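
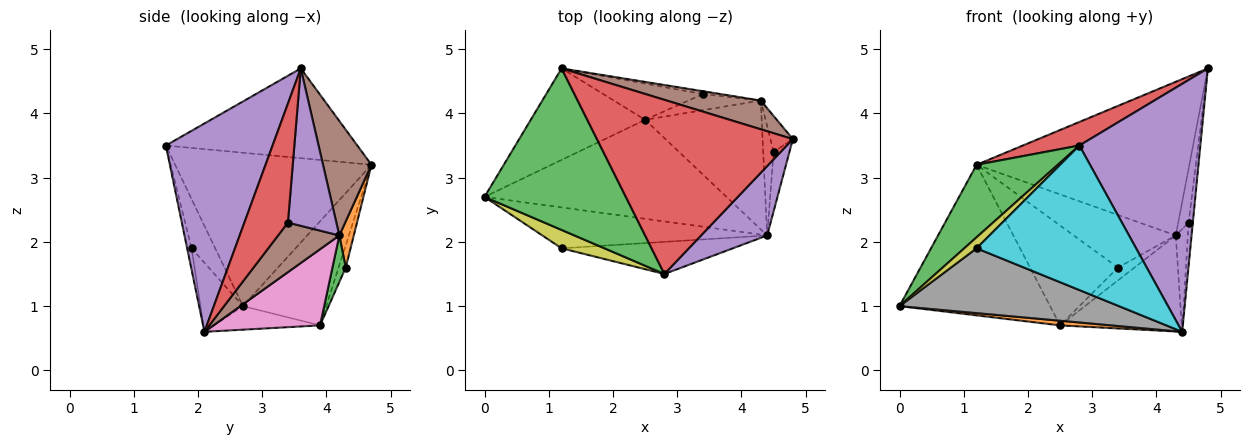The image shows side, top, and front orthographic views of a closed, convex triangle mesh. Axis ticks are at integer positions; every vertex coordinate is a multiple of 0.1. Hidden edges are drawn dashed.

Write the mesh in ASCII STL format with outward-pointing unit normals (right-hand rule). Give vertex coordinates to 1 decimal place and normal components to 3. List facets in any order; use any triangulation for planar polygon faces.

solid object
 facet normal -0.427 0.773 -0.469
  outer loop
   vertex 2.5 3.9 0.7
   vertex 0.0 2.7 1.0
   vertex 1.2 4.7 3.2
  endloop
 endfacet
 facet normal -0.097 -0.047 -0.994
  outer loop
   vertex 2.5 3.9 0.7
   vertex 4.4 2.1 0.6
   vertex 0.0 2.7 1.0
  endloop
 endfacet
 facet normal -0.704 -0.291 0.648
  outer loop
   vertex 2.8 1.5 3.5
   vertex 1.2 4.7 3.2
   vertex 0.0 2.7 1.0
  endloop
 endfacet
 facet normal -0.413 -0.122 0.902
  outer loop
   vertex 2.8 1.5 3.5
   vertex 4.8 3.6 4.7
   vertex 1.2 4.7 3.2
  endloop
 endfacet
 facet normal 0.647 -0.734 0.205
  outer loop
   vertex 2.8 1.5 3.5
   vertex 4.4 2.1 0.6
   vertex 4.8 3.6 4.7
  endloop
 endfacet
 facet normal 0.218 0.959 0.179
  outer loop
   vertex 4.3 4.2 2.1
   vertex 1.2 4.7 3.2
   vertex 4.8 3.6 4.7
  endloop
 endfacet
 facet normal 0.464 0.529 -0.710
  outer loop
   vertex 4.3 4.2 2.1
   vertex 4.4 2.1 0.6
   vertex 2.5 3.9 0.7
  endloop
 endfacet
 facet normal -0.162 -0.835 -0.526
  outer loop
   vertex 1.2 1.9 1.9
   vertex 0.0 2.7 1.0
   vertex 4.4 2.1 0.6
  endloop
 endfacet
 facet normal -0.702 -0.366 0.611
  outer loop
   vertex 1.2 1.9 1.9
   vertex 2.8 1.5 3.5
   vertex 0.0 2.7 1.0
  endloop
 endfacet
 facet normal -0.027 -0.976 -0.217
  outer loop
   vertex 1.2 1.9 1.9
   vertex 4.4 2.1 0.6
   vertex 2.8 1.5 3.5
  endloop
 endfacet
 facet normal -0.077 0.937 -0.340
  outer loop
   vertex 3.4 4.3 1.6
   vertex 2.5 3.9 0.7
   vertex 1.2 4.7 3.2
  endloop
 endfacet
 facet normal 0.140 0.989 -0.054
  outer loop
   vertex 3.4 4.3 1.6
   vertex 1.2 4.7 3.2
   vertex 4.3 4.2 2.1
  endloop
 endfacet
 facet normal 0.450 0.558 -0.698
  outer loop
   vertex 3.4 4.3 1.6
   vertex 4.3 4.2 2.1
   vertex 2.5 3.9 0.7
  endloop
 endfacet
 facet normal 0.987 0.096 -0.131
  outer loop
   vertex 4.5 3.4 2.3
   vertex 4.8 3.6 4.7
   vertex 4.4 2.1 0.6
  endloop
 endfacet
 facet normal 0.968 0.208 -0.138
  outer loop
   vertex 4.5 3.4 2.3
   vertex 4.3 4.2 2.1
   vertex 4.8 3.6 4.7
  endloop
 endfacet
 facet normal 0.961 0.190 -0.202
  outer loop
   vertex 4.5 3.4 2.3
   vertex 4.4 2.1 0.6
   vertex 4.3 4.2 2.1
  endloop
 endfacet
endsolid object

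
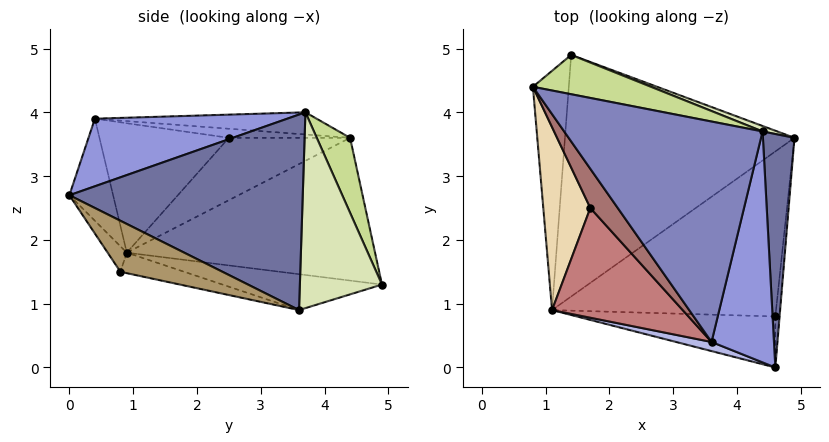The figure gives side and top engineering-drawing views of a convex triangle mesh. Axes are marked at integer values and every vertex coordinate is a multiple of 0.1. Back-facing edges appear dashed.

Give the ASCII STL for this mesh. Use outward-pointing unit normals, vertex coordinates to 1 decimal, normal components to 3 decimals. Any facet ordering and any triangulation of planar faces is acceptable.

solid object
 facet normal 0.987 -0.003 0.159
  outer loop
   vertex 4.4 3.7 4.0
   vertex 4.6 0.0 2.7
   vertex 4.9 3.6 0.9
  endloop
 endfacet
 facet normal -0.111 -0.003 0.994
  outer loop
   vertex 3.6 0.4 3.9
   vertex 4.4 3.7 4.0
   vertex 0.8 4.4 3.6
  endloop
 endfacet
 facet normal 0.721 -0.195 0.665
  outer loop
   vertex 3.6 0.4 3.9
   vertex 4.6 0.0 2.7
   vertex 4.4 3.7 4.0
  endloop
 endfacet
 facet normal -0.271 -0.958 0.094
  outer loop
   vertex 3.6 0.4 3.9
   vertex 1.1 0.9 1.8
   vertex 4.6 0.0 2.7
  endloop
 endfacet
 facet normal -0.969 0.042 -0.244
  outer loop
   vertex 1.4 4.9 1.3
   vertex 1.1 0.9 1.8
   vertex 0.8 4.4 3.6
  endloop
 endfacet
 facet normal -0.154 -0.111 -0.982
  outer loop
   vertex 1.4 4.9 1.3
   vertex 4.9 3.6 0.9
   vertex 1.1 0.9 1.8
  endloop
 endfacet
 facet normal 0.158 0.956 0.249
  outer loop
   vertex 1.4 4.9 1.3
   vertex 0.8 4.4 3.6
   vertex 4.4 3.7 4.0
  endloop
 endfacet
 facet normal 0.351 0.936 0.026
  outer loop
   vertex 1.4 4.9 1.3
   vertex 4.4 3.7 4.0
   vertex 4.9 3.6 0.9
  endloop
 endfacet
 facet normal 0.989 -0.124 -0.082
  outer loop
   vertex 4.6 0.8 1.5
   vertex 4.9 3.6 0.9
   vertex 4.6 0.0 2.7
  endloop
 endfacet
 facet normal -0.089 -0.200 -0.976
  outer loop
   vertex 4.6 0.8 1.5
   vertex 1.1 0.9 1.8
   vertex 4.9 3.6 0.9
  endloop
 endfacet
 facet normal -0.071 -0.830 -0.553
  outer loop
   vertex 4.6 0.8 1.5
   vertex 4.6 0.0 2.7
   vertex 1.1 0.9 1.8
  endloop
 endfacet
 facet normal -0.747 -0.354 0.563
  outer loop
   vertex 1.7 2.5 3.6
   vertex 0.8 4.4 3.6
   vertex 1.1 0.9 1.8
  endloop
 endfacet
 facet normal -0.311 -0.147 0.939
  outer loop
   vertex 1.7 2.5 3.6
   vertex 3.6 0.4 3.9
   vertex 0.8 4.4 3.6
  endloop
 endfacet
 facet normal -0.620 -0.472 0.626
  outer loop
   vertex 1.7 2.5 3.6
   vertex 1.1 0.9 1.8
   vertex 3.6 0.4 3.9
  endloop
 endfacet
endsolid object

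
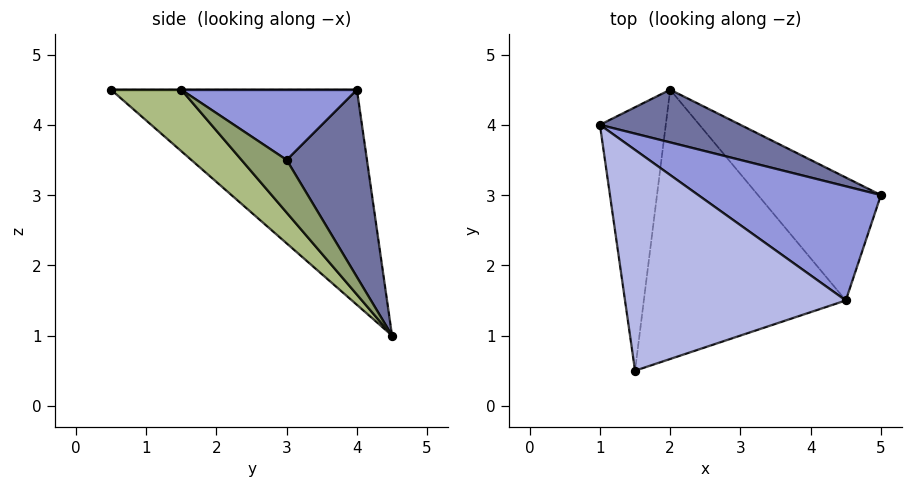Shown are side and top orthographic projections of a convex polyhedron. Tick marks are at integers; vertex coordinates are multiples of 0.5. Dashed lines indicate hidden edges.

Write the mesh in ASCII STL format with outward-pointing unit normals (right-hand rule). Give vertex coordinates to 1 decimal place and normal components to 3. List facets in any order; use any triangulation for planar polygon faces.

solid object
 facet normal 0.287 0.933 0.215
  outer loop
   vertex 2.0 4.5 1.0
   vertex 1.0 4.0 4.5
   vertex 5.0 3.0 3.5
  endloop
 endfacet
 facet normal -0.947 -0.135 -0.290
  outer loop
   vertex 2.0 4.5 1.0
   vertex 1.5 0.5 4.5
   vertex 1.0 4.0 4.5
  endloop
 endfacet
 facet normal 0.321 0.449 0.834
  outer loop
   vertex 4.5 1.5 4.5
   vertex 5.0 3.0 3.5
   vertex 1.0 4.0 4.5
  endloop
 endfacet
 facet normal 0.000 0.000 1.000
  outer loop
   vertex 4.5 1.5 4.5
   vertex 1.0 4.0 4.5
   vertex 1.5 0.5 4.5
  endloop
 endfacet
 facet normal 0.316 -0.597 -0.737
  outer loop
   vertex 4.5 1.5 4.5
   vertex 2.0 4.5 1.0
   vertex 5.0 3.0 3.5
  endloop
 endfacet
 facet normal 0.219 -0.658 -0.721
  outer loop
   vertex 4.5 1.5 4.5
   vertex 1.5 0.5 4.5
   vertex 2.0 4.5 1.0
  endloop
 endfacet
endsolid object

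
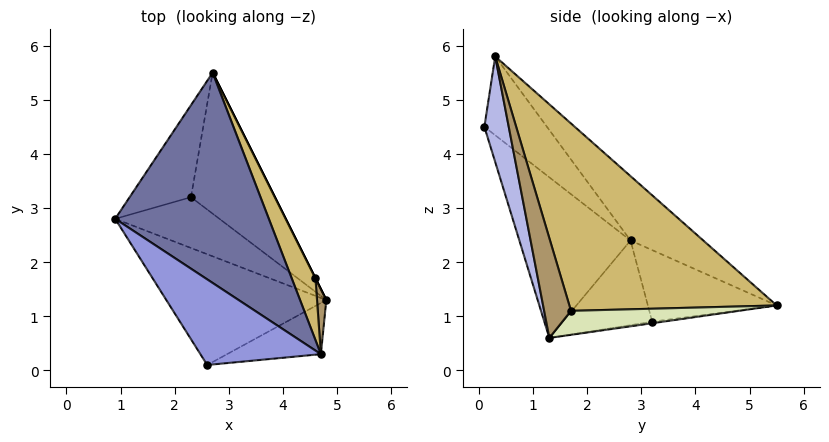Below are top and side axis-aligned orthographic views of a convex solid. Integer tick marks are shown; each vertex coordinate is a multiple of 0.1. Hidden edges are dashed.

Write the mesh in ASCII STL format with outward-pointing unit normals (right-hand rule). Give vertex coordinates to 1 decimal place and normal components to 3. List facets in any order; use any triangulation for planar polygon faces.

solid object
 facet normal -0.321 0.555 0.767
  outer loop
   vertex 4.7 0.3 5.8
   vertex 2.7 5.5 1.2
   vertex 0.9 2.8 2.4
  endloop
 endfacet
 facet normal -0.502 -0.705 -0.500
  outer loop
   vertex 2.6 0.1 4.5
   vertex 0.9 2.8 2.4
   vertex 4.8 1.3 0.6
  endloop
 endfacet
 facet normal -0.523 0.293 0.800
  outer loop
   vertex 2.6 0.1 4.5
   vertex 4.7 0.3 5.8
   vertex 0.9 2.8 2.4
  endloop
 endfacet
 facet normal 0.204 -0.962 -0.181
  outer loop
   vertex 2.6 0.1 4.5
   vertex 4.8 1.3 0.6
   vertex 4.7 0.3 5.8
  endloop
 endfacet
 facet normal -0.515 -0.577 -0.634
  outer loop
   vertex 2.3 3.2 0.9
   vertex 4.8 1.3 0.6
   vertex 0.9 2.8 2.4
  endloop
 endfacet
 facet normal -0.742 0.212 -0.636
  outer loop
   vertex 2.3 3.2 0.9
   vertex 0.9 2.8 2.4
   vertex 2.7 5.5 1.2
  endloop
 endfacet
 facet normal -0.018 0.132 -0.991
  outer loop
   vertex 2.3 3.2 0.9
   vertex 2.7 5.5 1.2
   vertex 4.8 1.3 0.6
  endloop
 endfacet
 facet normal 0.894 0.447 0.000
  outer loop
   vertex 4.6 1.7 1.1
   vertex 4.8 1.3 0.6
   vertex 2.7 5.5 1.2
  endloop
 endfacet
 facet normal 0.930 0.357 0.087
  outer loop
   vertex 4.6 1.7 1.1
   vertex 4.7 0.3 5.8
   vertex 4.8 1.3 0.6
  endloop
 endfacet
 facet normal 0.890 0.442 0.113
  outer loop
   vertex 4.6 1.7 1.1
   vertex 2.7 5.5 1.2
   vertex 4.7 0.3 5.8
  endloop
 endfacet
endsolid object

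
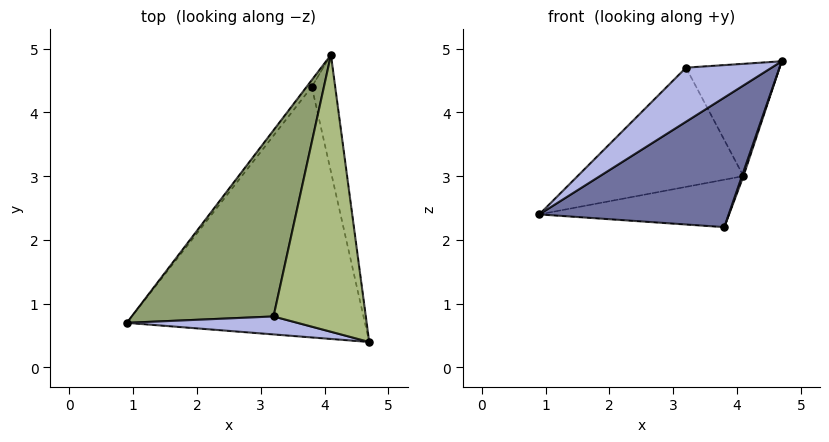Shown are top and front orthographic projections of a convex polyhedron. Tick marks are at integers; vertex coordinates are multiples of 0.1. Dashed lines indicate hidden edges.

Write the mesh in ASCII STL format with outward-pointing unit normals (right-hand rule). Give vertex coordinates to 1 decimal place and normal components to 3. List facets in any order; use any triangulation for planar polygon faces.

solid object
 facet normal 0.465 -0.407 -0.787
  outer loop
   vertex 3.8 4.4 2.2
   vertex 4.7 0.4 4.8
   vertex 0.9 0.7 2.4
  endloop
 endfacet
 facet normal -0.786 0.612 -0.087
  outer loop
   vertex 3.8 4.4 2.2
   vertex 0.9 0.7 2.4
   vertex 4.1 4.9 3.0
  endloop
 endfacet
 facet normal 0.939 -0.013 -0.344
  outer loop
   vertex 3.8 4.4 2.2
   vertex 4.1 4.9 3.0
   vertex 4.7 0.4 4.8
  endloop
 endfacet
 facet normal -0.264 -0.915 0.304
  outer loop
   vertex 3.2 0.8 4.7
   vertex 0.9 0.7 2.4
   vertex 4.7 0.4 4.8
  endloop
 endfacet
 facet normal -0.654 0.408 0.637
  outer loop
   vertex 3.2 0.8 4.7
   vertex 4.1 4.9 3.0
   vertex 0.9 0.7 2.4
  endloop
 endfacet
 facet normal 0.038 0.376 0.926
  outer loop
   vertex 3.2 0.8 4.7
   vertex 4.7 0.4 4.8
   vertex 4.1 4.9 3.0
  endloop
 endfacet
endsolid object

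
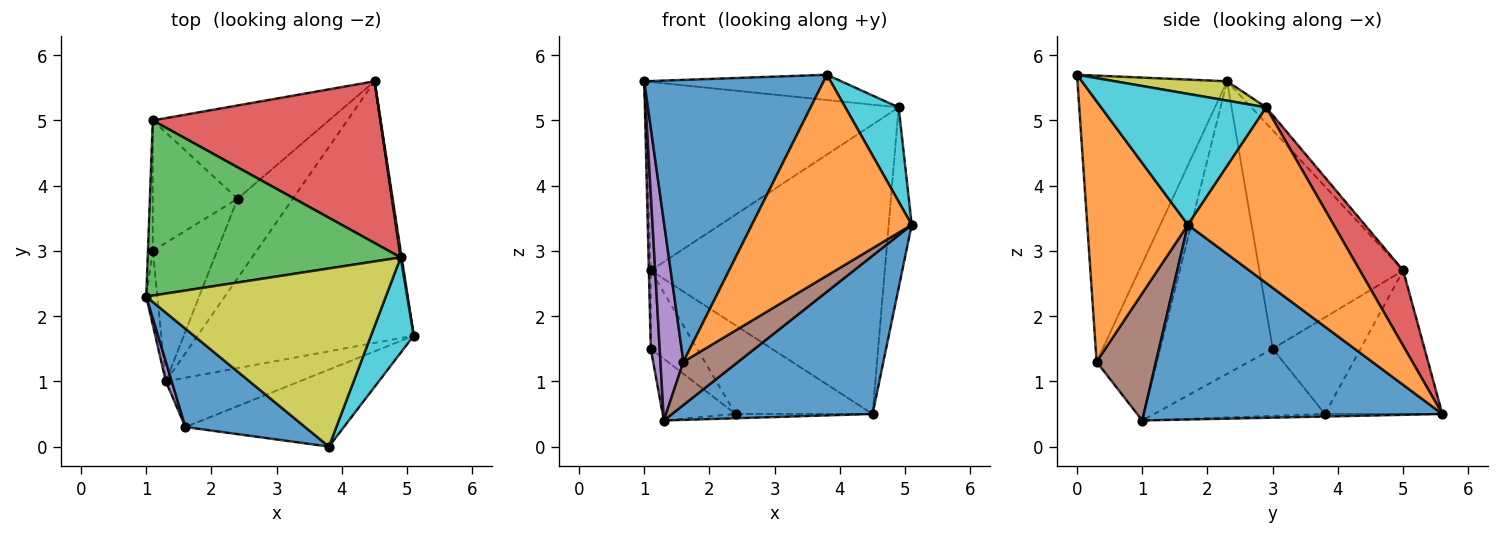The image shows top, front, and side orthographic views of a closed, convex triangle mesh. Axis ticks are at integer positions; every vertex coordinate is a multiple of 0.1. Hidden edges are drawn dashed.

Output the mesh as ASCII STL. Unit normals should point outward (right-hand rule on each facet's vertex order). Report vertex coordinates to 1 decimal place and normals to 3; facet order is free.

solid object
 facet normal 0.611 -0.410 -0.678
  outer loop
   vertex 1.3 1.0 0.4
   vertex 4.5 5.6 0.5
   vertex 5.1 1.7 3.4
  endloop
 endfacet
 facet normal 0.988 0.156 0.006
  outer loop
   vertex 4.9 2.9 5.2
   vertex 5.1 1.7 3.4
   vertex 4.5 5.6 0.5
  endloop
 endfacet
 facet normal -0.043 0.732 0.680
  outer loop
   vertex 4.9 2.9 5.2
   vertex 1.1 5.0 2.7
   vertex 1.0 2.3 5.6
  endloop
 endfacet
 facet normal 0.159 0.862 0.482
  outer loop
   vertex 4.9 2.9 5.2
   vertex 4.5 5.6 0.5
   vertex 1.1 5.0 2.7
  endloop
 endfacet
 facet normal -0.934 -0.355 0.035
  outer loop
   vertex 1.6 0.3 1.3
   vertex 1.0 2.3 5.6
   vertex 1.3 1.0 0.4
  endloop
 endfacet
 facet normal 0.582 -0.537 -0.611
  outer loop
   vertex 1.6 0.3 1.3
   vertex 1.3 1.0 0.4
   vertex 5.1 1.7 3.4
  endloop
 endfacet
 facet normal -0.046 0.054 -0.997
  outer loop
   vertex 2.4 3.8 0.5
   vertex 4.5 5.6 0.5
   vertex 1.3 1.0 0.4
  endloop
 endfacet
 facet normal -0.509 0.593 -0.624
  outer loop
   vertex 2.4 3.8 0.5
   vertex 1.1 5.0 2.7
   vertex 4.5 5.6 0.5
  endloop
 endfacet
 facet normal 0.080 0.140 0.987
  outer loop
   vertex 3.8 0.0 5.7
   vertex 4.9 2.9 5.2
   vertex 1.0 2.3 5.6
  endloop
 endfacet
 facet normal 0.909 -0.294 0.297
  outer loop
   vertex 3.8 0.0 5.7
   vertex 5.1 1.7 3.4
   vertex 4.9 2.9 5.2
  endloop
 endfacet
 facet normal -0.619 -0.742 0.259
  outer loop
   vertex 3.8 0.0 5.7
   vertex 1.0 2.3 5.6
   vertex 1.6 0.3 1.3
  endloop
 endfacet
 facet normal 0.507 -0.805 -0.308
  outer loop
   vertex 3.8 0.0 5.7
   vertex 1.6 0.3 1.3
   vertex 5.1 1.7 3.4
  endloop
 endfacet
 facet normal -0.690 0.295 -0.661
  outer loop
   vertex 1.1 3.0 1.5
   vertex 2.4 3.8 0.5
   vertex 1.3 1.0 0.4
  endloop
 endfacet
 facet normal -0.699 0.368 -0.614
  outer loop
   vertex 1.1 3.0 1.5
   vertex 1.1 5.0 2.7
   vertex 2.4 3.8 0.5
  endloop
 endfacet
 facet normal -0.996 -0.079 -0.038
  outer loop
   vertex 1.1 3.0 1.5
   vertex 1.3 1.0 0.4
   vertex 1.0 2.3 5.6
  endloop
 endfacet
 facet normal -1.000 0.013 -0.022
  outer loop
   vertex 1.1 3.0 1.5
   vertex 1.0 2.3 5.6
   vertex 1.1 5.0 2.7
  endloop
 endfacet
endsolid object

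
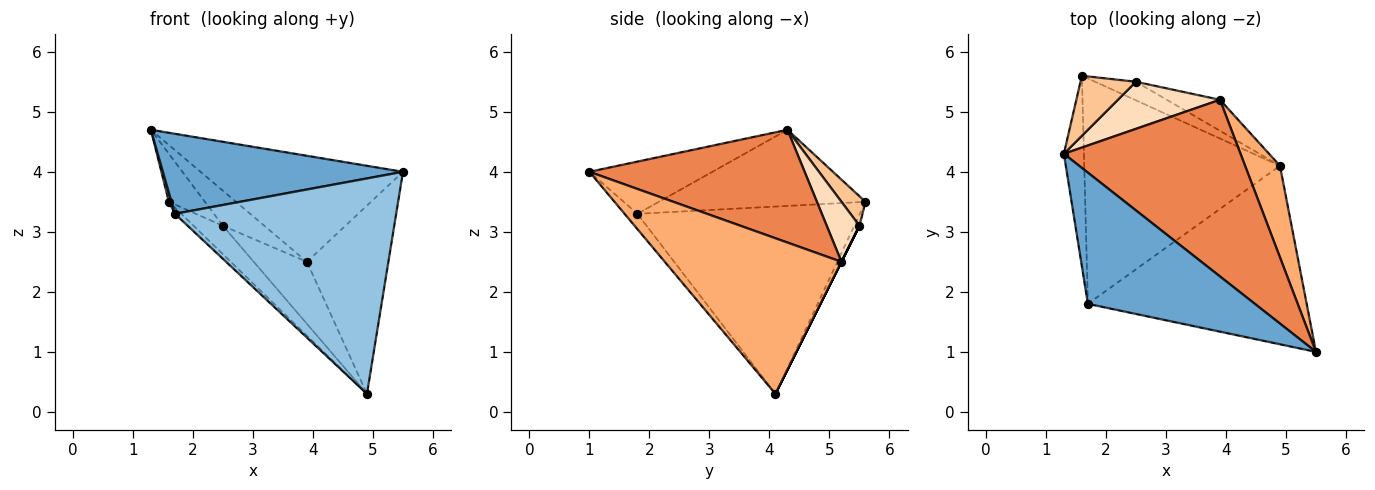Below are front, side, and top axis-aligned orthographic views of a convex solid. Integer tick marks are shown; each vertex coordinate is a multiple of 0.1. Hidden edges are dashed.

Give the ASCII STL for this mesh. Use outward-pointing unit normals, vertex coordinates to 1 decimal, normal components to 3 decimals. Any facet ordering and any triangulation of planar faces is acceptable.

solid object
 facet normal -0.258 -0.503 0.825
  outer loop
   vertex 1.7 1.8 3.3
   vertex 5.5 1.0 4.0
   vertex 1.3 4.3 4.7
  endloop
 endfacet
 facet normal -0.045 -0.769 -0.637
  outer loop
   vertex 1.7 1.8 3.3
   vertex 4.9 4.1 0.3
   vertex 5.5 1.0 4.0
  endloop
 endfacet
 facet normal -0.967 -0.012 -0.255
  outer loop
   vertex 1.7 1.8 3.3
   vertex 1.3 4.3 4.7
   vertex 1.6 5.6 3.5
  endloop
 endfacet
 facet normal -0.691 0.020 -0.722
  outer loop
   vertex 1.7 1.8 3.3
   vertex 1.6 5.6 3.5
   vertex 4.9 4.1 0.3
  endloop
 endfacet
 facet normal 0.480 0.452 0.752
  outer loop
   vertex 3.9 5.2 2.5
   vertex 1.3 4.3 4.7
   vertex 5.5 1.0 4.0
  endloop
 endfacet
 facet normal 0.890 0.410 0.199
  outer loop
   vertex 3.9 5.2 2.5
   vertex 5.5 1.0 4.0
   vertex 4.9 4.1 0.3
  endloop
 endfacet
 facet normal 0.384 0.577 0.721
  outer loop
   vertex 2.5 5.5 3.1
   vertex 1.6 5.6 3.5
   vertex 1.3 4.3 4.7
  endloop
 endfacet
 facet normal 0.427 0.540 0.725
  outer loop
   vertex 2.5 5.5 3.1
   vertex 1.3 4.3 4.7
   vertex 3.9 5.2 2.5
  endloop
 endfacet
 facet normal -0.149 0.828 -0.541
  outer loop
   vertex 2.5 5.5 3.1
   vertex 4.9 4.1 0.3
   vertex 1.6 5.6 3.5
  endloop
 endfacet
 facet normal 0.000 0.894 -0.447
  outer loop
   vertex 2.5 5.5 3.1
   vertex 3.9 5.2 2.5
   vertex 4.9 4.1 0.3
  endloop
 endfacet
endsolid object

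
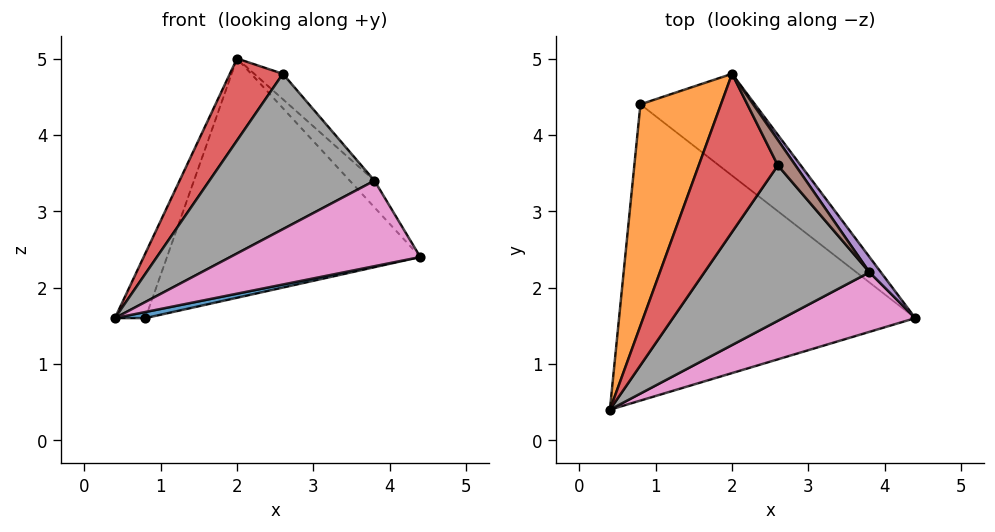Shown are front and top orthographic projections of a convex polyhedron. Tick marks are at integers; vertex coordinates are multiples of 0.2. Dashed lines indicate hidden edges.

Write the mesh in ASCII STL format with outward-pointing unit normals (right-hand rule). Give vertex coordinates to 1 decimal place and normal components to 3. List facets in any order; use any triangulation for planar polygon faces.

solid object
 facet normal 0.202 -0.020 -0.979
  outer loop
   vertex 0.8 4.4 1.6
   vertex 4.4 1.6 2.4
   vertex 0.4 0.4 1.6
  endloop
 endfacet
 facet normal -0.942 0.094 0.321
  outer loop
   vertex 0.8 4.4 1.6
   vertex 0.4 0.4 1.6
   vertex 2.0 4.8 5.0
  endloop
 endfacet
 facet normal 0.626 0.718 -0.305
  outer loop
   vertex 0.8 4.4 1.6
   vertex 2.0 4.8 5.0
   vertex 4.4 1.6 2.4
  endloop
 endfacet
 facet normal -0.529 -0.390 0.754
  outer loop
   vertex 2.6 3.6 4.8
   vertex 2.0 4.8 5.0
   vertex 0.4 0.4 1.6
  endloop
 endfacet
 facet normal 0.861 0.441 0.252
  outer loop
   vertex 3.8 2.2 3.4
   vertex 4.4 1.6 2.4
   vertex 2.0 4.8 5.0
  endloop
 endfacet
 facet normal 0.855 0.367 0.367
  outer loop
   vertex 3.8 2.2 3.4
   vertex 2.0 4.8 5.0
   vertex 2.6 3.6 4.8
  endloop
 endfacet
 facet normal 0.131 -0.814 0.567
  outer loop
   vertex 3.8 2.2 3.4
   vertex 0.4 0.4 1.6
   vertex 4.4 1.6 2.4
  endloop
 endfacet
 facet normal 0.000 -0.707 0.707
  outer loop
   vertex 3.8 2.2 3.4
   vertex 2.6 3.6 4.8
   vertex 0.4 0.4 1.6
  endloop
 endfacet
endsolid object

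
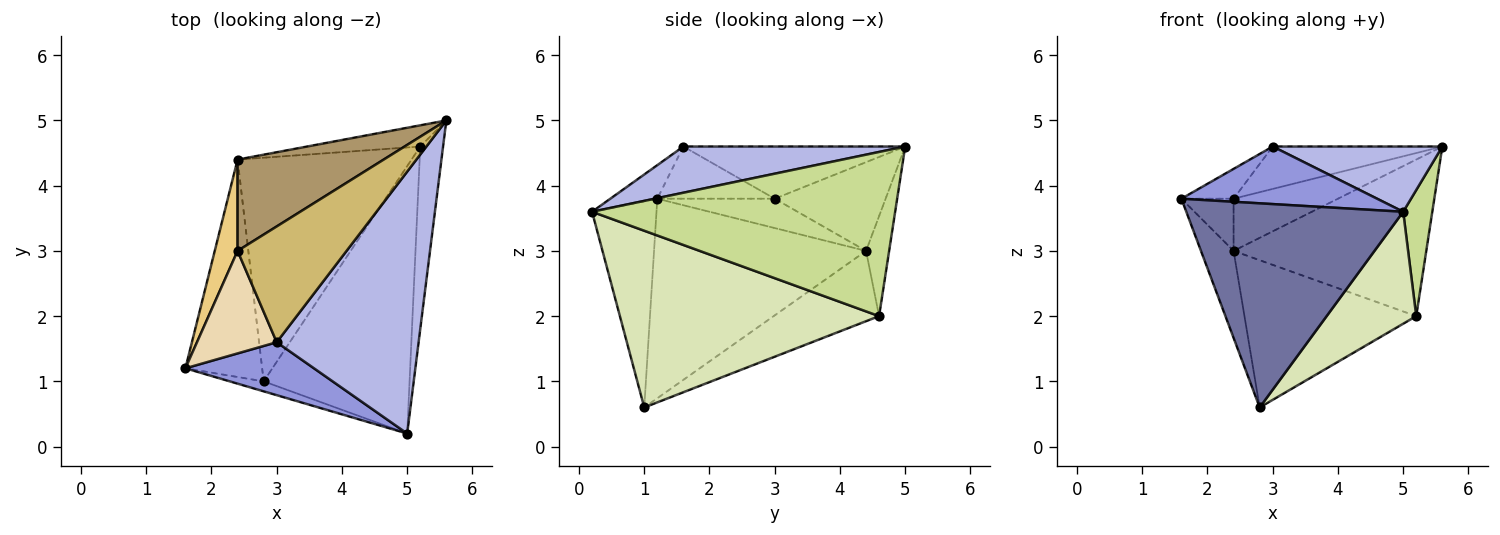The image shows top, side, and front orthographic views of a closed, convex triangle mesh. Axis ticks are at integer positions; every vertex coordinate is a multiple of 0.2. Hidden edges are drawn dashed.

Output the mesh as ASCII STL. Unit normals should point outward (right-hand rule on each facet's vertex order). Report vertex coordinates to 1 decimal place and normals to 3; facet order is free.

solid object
 facet normal -0.284 -0.958 -0.047
  outer loop
   vertex 2.8 1.0 0.6
   vertex 5.0 0.2 3.6
   vertex 1.6 1.2 3.8
  endloop
 endfacet
 facet normal -0.924 0.142 -0.355
  outer loop
   vertex 2.4 4.4 3.0
   vertex 2.8 1.0 0.6
   vertex 1.6 1.2 3.8
  endloop
 endfacet
 facet normal -0.174 -0.725 0.667
  outer loop
   vertex 3.0 1.6 4.6
   vertex 1.6 1.2 3.8
   vertex 5.0 0.2 3.6
  endloop
 endfacet
 facet normal 0.301 -0.230 0.925
  outer loop
   vertex 3.0 1.6 4.6
   vertex 5.0 0.2 3.6
   vertex 5.6 5.0 4.6
  endloop
 endfacet
 facet normal -0.118 0.984 -0.133
  outer loop
   vertex 5.2 4.6 2.0
   vertex 2.4 4.4 3.0
   vertex 5.6 5.0 4.6
  endloop
 endfacet
 facet normal -0.320 0.521 -0.791
  outer loop
   vertex 5.2 4.6 2.0
   vertex 2.8 1.0 0.6
   vertex 2.4 4.4 3.0
  endloop
 endfacet
 facet normal 0.986 -0.095 -0.137
  outer loop
   vertex 5.2 4.6 2.0
   vertex 5.6 5.0 4.6
   vertex 5.0 0.2 3.6
  endloop
 endfacet
 facet normal 0.745 -0.258 -0.615
  outer loop
   vertex 5.2 4.6 2.0
   vertex 5.0 0.2 3.6
   vertex 2.8 1.0 0.6
  endloop
 endfacet
 facet normal -0.466 0.439 0.768
  outer loop
   vertex 2.4 3.0 3.8
   vertex 5.6 5.0 4.6
   vertex 2.4 4.4 3.0
  endloop
 endfacet
 facet normal -0.410 0.314 0.856
  outer loop
   vertex 2.4 3.0 3.8
   vertex 3.0 1.6 4.6
   vertex 5.6 5.0 4.6
  endloop
 endfacet
 facet normal -0.745 0.331 0.579
  outer loop
   vertex 2.4 3.0 3.8
   vertex 2.4 4.4 3.0
   vertex 1.6 1.2 3.8
  endloop
 endfacet
 facet normal -0.532 0.236 0.813
  outer loop
   vertex 2.4 3.0 3.8
   vertex 1.6 1.2 3.8
   vertex 3.0 1.6 4.6
  endloop
 endfacet
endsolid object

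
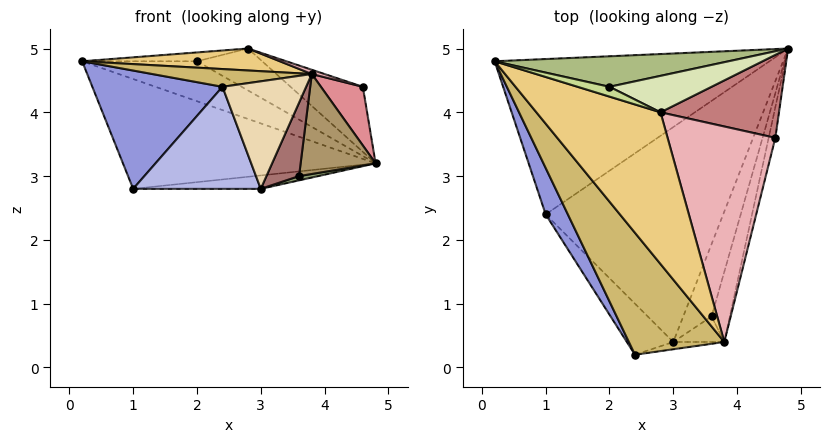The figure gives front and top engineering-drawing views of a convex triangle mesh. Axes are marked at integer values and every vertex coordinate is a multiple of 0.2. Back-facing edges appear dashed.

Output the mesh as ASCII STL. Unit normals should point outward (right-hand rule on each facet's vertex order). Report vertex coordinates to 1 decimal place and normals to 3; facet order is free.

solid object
 facet normal -0.295 0.552 -0.780
  outer loop
   vertex 1.0 2.4 2.8
   vertex 0.2 4.8 4.8
   vertex 4.8 5.0 3.2
  endloop
 endfacet
 facet normal 0.062 0.062 -0.996
  outer loop
   vertex 1.0 2.4 2.8
   vertex 4.8 5.0 3.2
   vertex 3.0 0.4 2.8
  endloop
 endfacet
 facet normal -0.883 -0.437 0.171
  outer loop
   vertex 1.0 2.4 2.8
   vertex 2.4 0.2 4.4
   vertex 0.2 4.8 4.8
  endloop
 endfacet
 facet normal -0.667 -0.667 -0.333
  outer loop
   vertex 1.0 2.4 2.8
   vertex 3.0 0.4 2.8
   vertex 2.4 0.2 4.4
  endloop
 endfacet
 facet normal 0.349 -0.055 -0.936
  outer loop
   vertex 3.6 0.8 3.0
   vertex 3.0 0.4 2.8
   vertex 4.8 5.0 3.2
  endloop
 endfacet
 facet normal 0.174 0.783 0.598
  outer loop
   vertex 2.0 4.4 4.8
   vertex 4.8 5.0 3.2
   vertex 0.2 4.8 4.8
  endloop
 endfacet
 facet normal 0.147 0.662 0.735
  outer loop
   vertex 2.0 4.4 4.8
   vertex 0.2 4.8 4.8
   vertex 2.8 4.0 5.0
  endloop
 endfacet
 facet normal 0.209 0.738 0.642
  outer loop
   vertex 2.0 4.4 4.8
   vertex 2.8 4.0 5.0
   vertex 4.8 5.0 3.2
  endloop
 endfacet
 facet normal 0.947 -0.262 -0.184
  outer loop
   vertex 3.8 0.4 4.6
   vertex 3.6 0.8 3.0
   vertex 4.8 5.0 3.2
  endloop
 endfacet
 facet normal -0.120 -0.143 0.982
  outer loop
   vertex 3.8 0.4 4.6
   vertex 0.2 4.8 4.8
   vertex 2.4 0.2 4.4
  endloop
 endfacet
 facet normal -0.119 -0.142 0.983
  outer loop
   vertex 3.8 0.4 4.6
   vertex 2.8 4.0 5.0
   vertex 0.2 4.8 4.8
  endloop
 endfacet
 facet normal 0.150 -0.986 -0.067
  outer loop
   vertex 3.8 0.4 4.6
   vertex 2.4 0.2 4.4
   vertex 3.0 0.4 2.8
  endloop
 endfacet
 facet normal 0.594 -0.760 -0.264
  outer loop
   vertex 3.8 0.4 4.6
   vertex 3.0 0.4 2.8
   vertex 3.6 0.8 3.0
  endloop
 endfacet
 facet normal 0.371 0.573 0.731
  outer loop
   vertex 4.6 3.6 4.4
   vertex 4.8 5.0 3.2
   vertex 2.8 4.0 5.0
  endloop
 endfacet
 facet normal 0.960 -0.248 -0.129
  outer loop
   vertex 4.6 3.6 4.4
   vertex 3.8 0.4 4.6
   vertex 4.8 5.0 3.2
  endloop
 endfacet
 facet normal 0.312 -0.019 0.950
  outer loop
   vertex 4.6 3.6 4.4
   vertex 2.8 4.0 5.0
   vertex 3.8 0.4 4.6
  endloop
 endfacet
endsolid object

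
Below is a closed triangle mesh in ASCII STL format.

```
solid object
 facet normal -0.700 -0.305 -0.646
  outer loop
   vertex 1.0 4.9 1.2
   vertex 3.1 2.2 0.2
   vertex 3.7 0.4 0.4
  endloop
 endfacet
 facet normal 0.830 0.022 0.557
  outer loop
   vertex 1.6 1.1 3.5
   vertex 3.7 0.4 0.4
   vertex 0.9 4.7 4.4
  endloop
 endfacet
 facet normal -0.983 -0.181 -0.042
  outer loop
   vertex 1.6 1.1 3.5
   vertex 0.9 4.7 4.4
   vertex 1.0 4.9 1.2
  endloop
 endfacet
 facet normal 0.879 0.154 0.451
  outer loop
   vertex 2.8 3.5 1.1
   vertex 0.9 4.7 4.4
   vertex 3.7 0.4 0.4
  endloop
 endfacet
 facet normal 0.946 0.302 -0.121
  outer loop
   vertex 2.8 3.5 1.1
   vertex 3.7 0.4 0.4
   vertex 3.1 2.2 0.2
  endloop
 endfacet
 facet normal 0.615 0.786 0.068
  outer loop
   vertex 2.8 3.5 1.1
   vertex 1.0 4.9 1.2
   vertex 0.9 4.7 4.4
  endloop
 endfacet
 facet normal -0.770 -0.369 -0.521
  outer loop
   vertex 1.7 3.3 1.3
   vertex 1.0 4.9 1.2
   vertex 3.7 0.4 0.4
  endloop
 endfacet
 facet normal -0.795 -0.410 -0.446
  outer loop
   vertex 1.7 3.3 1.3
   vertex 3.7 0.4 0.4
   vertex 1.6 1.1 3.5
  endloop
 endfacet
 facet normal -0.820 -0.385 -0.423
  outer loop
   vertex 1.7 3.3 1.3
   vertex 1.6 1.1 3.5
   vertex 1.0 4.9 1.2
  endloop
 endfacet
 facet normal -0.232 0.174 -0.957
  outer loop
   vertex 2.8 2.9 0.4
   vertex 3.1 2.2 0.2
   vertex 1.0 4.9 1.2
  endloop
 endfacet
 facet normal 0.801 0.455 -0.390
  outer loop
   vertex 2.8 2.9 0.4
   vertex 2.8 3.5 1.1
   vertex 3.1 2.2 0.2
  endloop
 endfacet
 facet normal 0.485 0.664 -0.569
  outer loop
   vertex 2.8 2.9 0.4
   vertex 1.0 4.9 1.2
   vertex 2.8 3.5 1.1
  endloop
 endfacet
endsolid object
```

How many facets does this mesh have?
12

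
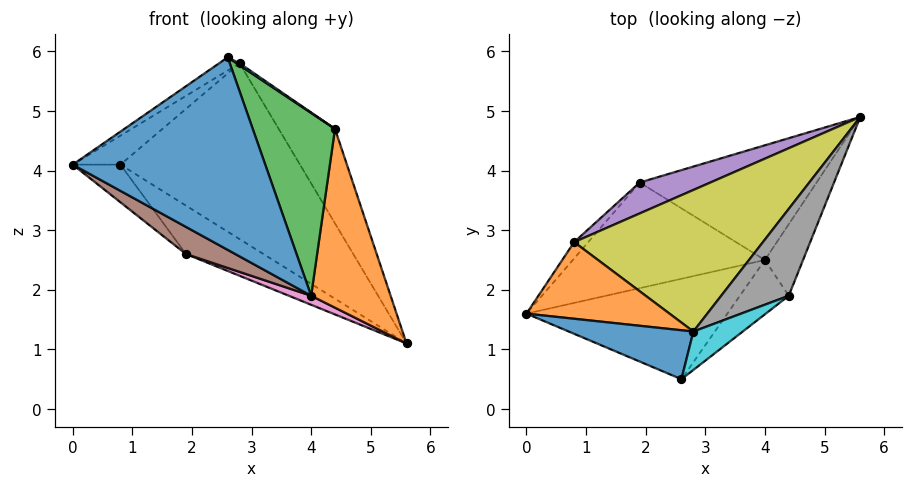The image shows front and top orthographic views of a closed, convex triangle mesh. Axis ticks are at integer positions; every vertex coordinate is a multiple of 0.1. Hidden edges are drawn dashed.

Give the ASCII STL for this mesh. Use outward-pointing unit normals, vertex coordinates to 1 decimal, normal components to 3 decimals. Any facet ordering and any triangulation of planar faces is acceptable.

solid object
 facet normal -0.055 -0.885 -0.462
  outer loop
   vertex 4.0 2.5 1.9
   vertex 2.6 0.5 5.9
   vertex 0.0 1.6 4.1
  endloop
 endfacet
 facet normal 0.770 -0.592 -0.237
  outer loop
   vertex 4.0 2.5 1.9
   vertex 5.6 4.9 1.1
   vertex 4.4 1.9 4.7
  endloop
 endfacet
 facet normal 0.486 -0.838 -0.249
  outer loop
   vertex 4.0 2.5 1.9
   vertex 4.4 1.9 4.7
   vertex 2.6 0.5 5.9
  endloop
 endfacet
 facet normal -0.809 0.539 -0.234
  outer loop
   vertex 1.9 3.8 2.6
   vertex 0.0 1.6 4.1
   vertex 0.8 2.8 4.1
  endloop
 endfacet
 facet normal -0.032 0.842 0.538
  outer loop
   vertex 1.9 3.8 2.6
   vertex 0.8 2.8 4.1
   vertex 5.6 4.9 1.1
  endloop
 endfacet
 facet normal -0.430 -0.224 -0.874
  outer loop
   vertex 1.9 3.8 2.6
   vertex 4.0 2.5 1.9
   vertex 0.0 1.6 4.1
  endloop
 endfacet
 facet normal -0.356 -0.073 -0.932
  outer loop
   vertex 1.9 3.8 2.6
   vertex 5.6 4.9 1.1
   vertex 4.0 2.5 1.9
  endloop
 endfacet
 facet normal 0.186 0.724 0.665
  outer loop
   vertex 2.8 1.3 5.8
   vertex 4.4 1.9 4.7
   vertex 5.6 4.9 1.1
  endloop
 endfacet
 facet normal 0.051 0.778 0.626
  outer loop
   vertex 2.8 1.3 5.8
   vertex 5.6 4.9 1.1
   vertex 0.8 2.8 4.1
  endloop
 endfacet
 facet normal 0.577 -0.042 0.816
  outer loop
   vertex 2.8 1.3 5.8
   vertex 2.6 0.5 5.9
   vertex 4.4 1.9 4.7
  endloop
 endfacet
 facet normal -0.487 0.227 0.843
  outer loop
   vertex 2.8 1.3 5.8
   vertex 0.0 1.6 4.1
   vertex 2.6 0.5 5.9
  endloop
 endfacet
 facet normal -0.468 0.312 0.827
  outer loop
   vertex 2.8 1.3 5.8
   vertex 0.8 2.8 4.1
   vertex 0.0 1.6 4.1
  endloop
 endfacet
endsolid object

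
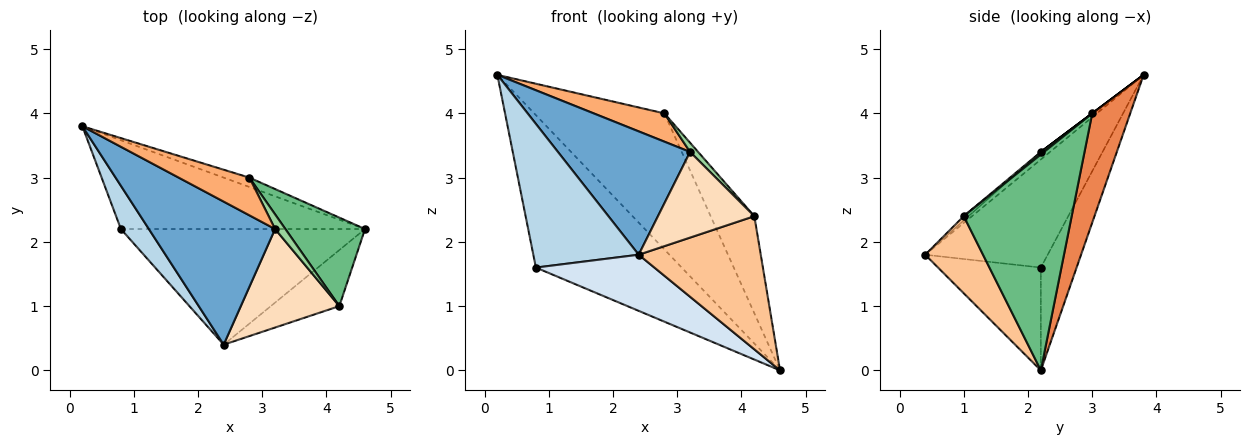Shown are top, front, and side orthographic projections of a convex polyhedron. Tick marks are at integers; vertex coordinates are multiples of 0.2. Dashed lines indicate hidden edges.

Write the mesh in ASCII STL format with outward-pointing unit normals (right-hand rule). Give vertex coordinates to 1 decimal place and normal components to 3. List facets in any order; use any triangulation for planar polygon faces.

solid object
 facet normal -0.045 -0.652 0.757
  outer loop
   vertex 3.2 2.2 3.4
   vertex 0.2 3.8 4.6
   vertex 2.4 0.4 1.8
  endloop
 endfacet
 facet normal -0.207 0.845 -0.492
  outer loop
   vertex 0.8 2.2 1.6
   vertex 0.2 3.8 4.6
   vertex 4.6 2.2 0.0
  endloop
 endfacet
 facet normal -0.744 -0.640 0.192
  outer loop
   vertex 0.8 2.2 1.6
   vertex 2.4 0.4 1.8
   vertex 0.2 3.8 4.6
  endloop
 endfacet
 facet normal -0.354 -0.408 -0.841
  outer loop
   vertex 0.8 2.2 1.6
   vertex 4.6 2.2 0.0
   vertex 2.4 0.4 1.8
  endloop
 endfacet
 facet normal 0.280 0.958 -0.066
  outer loop
   vertex 2.8 3.0 4.0
   vertex 4.6 2.2 0.0
   vertex 0.2 3.8 4.6
  endloop
 endfacet
 facet normal 0.000 -0.600 0.800
  outer loop
   vertex 2.8 3.0 4.0
   vertex 0.2 3.8 4.6
   vertex 3.2 2.2 3.4
  endloop
 endfacet
 facet normal 0.400 -0.845 -0.356
  outer loop
   vertex 4.2 1.0 2.4
   vertex 2.4 0.4 1.8
   vertex 4.6 2.2 0.0
  endloop
 endfacet
 facet normal -0.033 -0.656 0.754
  outer loop
   vertex 4.2 1.0 2.4
   vertex 3.2 2.2 3.4
   vertex 2.4 0.4 1.8
  endloop
 endfacet
 facet normal 0.877 0.355 0.324
  outer loop
   vertex 4.2 1.0 2.4
   vertex 4.6 2.2 0.0
   vertex 2.8 3.0 4.0
  endloop
 endfacet
 facet normal 0.207 -0.518 0.830
  outer loop
   vertex 4.2 1.0 2.4
   vertex 2.8 3.0 4.0
   vertex 3.2 2.2 3.4
  endloop
 endfacet
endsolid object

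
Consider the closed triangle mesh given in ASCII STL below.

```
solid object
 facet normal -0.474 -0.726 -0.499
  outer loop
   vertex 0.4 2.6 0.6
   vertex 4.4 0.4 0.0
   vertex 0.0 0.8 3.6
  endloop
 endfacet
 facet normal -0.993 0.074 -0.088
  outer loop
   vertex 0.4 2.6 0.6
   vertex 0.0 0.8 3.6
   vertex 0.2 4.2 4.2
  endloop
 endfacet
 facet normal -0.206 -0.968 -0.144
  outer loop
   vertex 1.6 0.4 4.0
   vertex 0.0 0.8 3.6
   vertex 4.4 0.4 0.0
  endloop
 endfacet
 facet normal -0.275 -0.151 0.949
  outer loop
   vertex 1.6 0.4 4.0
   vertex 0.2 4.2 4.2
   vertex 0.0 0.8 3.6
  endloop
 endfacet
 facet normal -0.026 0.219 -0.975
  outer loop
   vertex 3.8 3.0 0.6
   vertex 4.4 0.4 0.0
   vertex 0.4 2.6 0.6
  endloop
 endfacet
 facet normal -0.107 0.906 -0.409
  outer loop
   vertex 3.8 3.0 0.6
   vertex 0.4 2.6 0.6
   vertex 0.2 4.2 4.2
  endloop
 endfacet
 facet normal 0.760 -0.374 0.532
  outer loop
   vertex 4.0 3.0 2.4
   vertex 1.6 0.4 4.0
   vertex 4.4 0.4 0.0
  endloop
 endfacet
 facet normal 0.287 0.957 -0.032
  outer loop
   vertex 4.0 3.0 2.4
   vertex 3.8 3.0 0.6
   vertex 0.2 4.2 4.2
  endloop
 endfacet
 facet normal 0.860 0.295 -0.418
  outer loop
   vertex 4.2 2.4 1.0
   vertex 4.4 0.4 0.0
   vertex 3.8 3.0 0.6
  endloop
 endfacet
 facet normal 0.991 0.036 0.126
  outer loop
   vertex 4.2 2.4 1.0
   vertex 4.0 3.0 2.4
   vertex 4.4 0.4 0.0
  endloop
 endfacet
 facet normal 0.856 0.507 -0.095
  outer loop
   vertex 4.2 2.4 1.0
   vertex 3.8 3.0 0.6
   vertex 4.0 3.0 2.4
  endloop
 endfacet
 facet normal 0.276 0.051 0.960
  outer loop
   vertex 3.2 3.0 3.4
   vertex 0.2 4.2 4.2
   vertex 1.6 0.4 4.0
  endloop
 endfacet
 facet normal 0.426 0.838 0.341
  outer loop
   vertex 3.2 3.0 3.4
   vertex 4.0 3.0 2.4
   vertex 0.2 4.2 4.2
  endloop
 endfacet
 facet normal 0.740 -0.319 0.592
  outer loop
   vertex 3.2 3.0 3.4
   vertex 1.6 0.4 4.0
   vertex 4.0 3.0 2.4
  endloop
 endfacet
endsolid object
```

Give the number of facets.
14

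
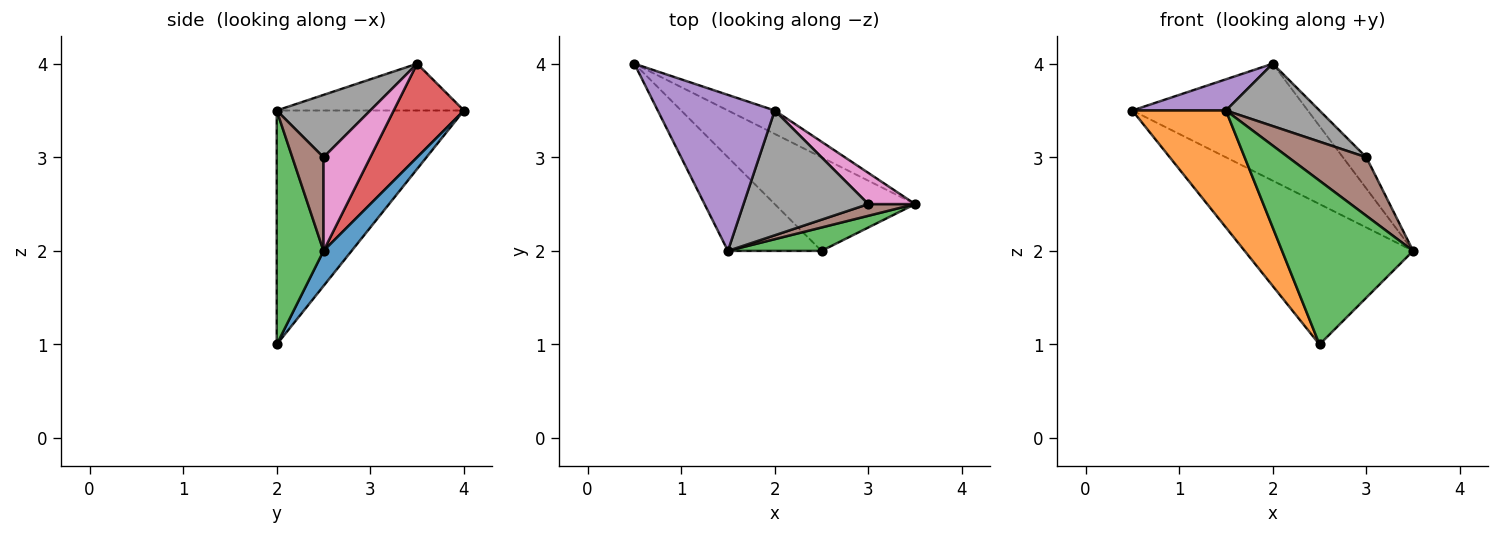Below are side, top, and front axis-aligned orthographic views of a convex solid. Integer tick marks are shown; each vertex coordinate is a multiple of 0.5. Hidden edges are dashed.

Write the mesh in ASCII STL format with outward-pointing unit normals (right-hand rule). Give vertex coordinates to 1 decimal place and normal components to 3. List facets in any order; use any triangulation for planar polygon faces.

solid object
 facet normal 0.137 0.824 -0.549
  outer loop
   vertex 2.5 2.0 1.0
   vertex 0.5 4.0 3.5
   vertex 3.5 2.5 2.0
  endloop
 endfacet
 facet normal -0.842 -0.421 -0.337
  outer loop
   vertex 2.5 2.0 1.0
   vertex 1.5 2.0 3.5
   vertex 0.5 4.0 3.5
  endloop
 endfacet
 facet normal 0.333 -0.933 0.133
  outer loop
   vertex 2.5 2.0 1.0
   vertex 3.5 2.5 2.0
   vertex 1.5 2.0 3.5
  endloop
 endfacet
 facet normal 0.365 0.913 -0.183
  outer loop
   vertex 2.0 3.5 4.0
   vertex 3.5 2.5 2.0
   vertex 0.5 4.0 3.5
  endloop
 endfacet
 facet normal -0.365 -0.183 0.913
  outer loop
   vertex 2.0 3.5 4.0
   vertex 0.5 4.0 3.5
   vertex 1.5 2.0 3.5
  endloop
 endfacet
 facet normal 0.365 -0.913 0.183
  outer loop
   vertex 3.0 2.5 3.0
   vertex 1.5 2.0 3.5
   vertex 3.5 2.5 2.0
  endloop
 endfacet
 facet normal 0.816 0.408 0.408
  outer loop
   vertex 3.0 2.5 3.0
   vertex 3.5 2.5 2.0
   vertex 2.0 3.5 4.0
  endloop
 endfacet
 facet normal 0.408 -0.408 0.816
  outer loop
   vertex 3.0 2.5 3.0
   vertex 2.0 3.5 4.0
   vertex 1.5 2.0 3.5
  endloop
 endfacet
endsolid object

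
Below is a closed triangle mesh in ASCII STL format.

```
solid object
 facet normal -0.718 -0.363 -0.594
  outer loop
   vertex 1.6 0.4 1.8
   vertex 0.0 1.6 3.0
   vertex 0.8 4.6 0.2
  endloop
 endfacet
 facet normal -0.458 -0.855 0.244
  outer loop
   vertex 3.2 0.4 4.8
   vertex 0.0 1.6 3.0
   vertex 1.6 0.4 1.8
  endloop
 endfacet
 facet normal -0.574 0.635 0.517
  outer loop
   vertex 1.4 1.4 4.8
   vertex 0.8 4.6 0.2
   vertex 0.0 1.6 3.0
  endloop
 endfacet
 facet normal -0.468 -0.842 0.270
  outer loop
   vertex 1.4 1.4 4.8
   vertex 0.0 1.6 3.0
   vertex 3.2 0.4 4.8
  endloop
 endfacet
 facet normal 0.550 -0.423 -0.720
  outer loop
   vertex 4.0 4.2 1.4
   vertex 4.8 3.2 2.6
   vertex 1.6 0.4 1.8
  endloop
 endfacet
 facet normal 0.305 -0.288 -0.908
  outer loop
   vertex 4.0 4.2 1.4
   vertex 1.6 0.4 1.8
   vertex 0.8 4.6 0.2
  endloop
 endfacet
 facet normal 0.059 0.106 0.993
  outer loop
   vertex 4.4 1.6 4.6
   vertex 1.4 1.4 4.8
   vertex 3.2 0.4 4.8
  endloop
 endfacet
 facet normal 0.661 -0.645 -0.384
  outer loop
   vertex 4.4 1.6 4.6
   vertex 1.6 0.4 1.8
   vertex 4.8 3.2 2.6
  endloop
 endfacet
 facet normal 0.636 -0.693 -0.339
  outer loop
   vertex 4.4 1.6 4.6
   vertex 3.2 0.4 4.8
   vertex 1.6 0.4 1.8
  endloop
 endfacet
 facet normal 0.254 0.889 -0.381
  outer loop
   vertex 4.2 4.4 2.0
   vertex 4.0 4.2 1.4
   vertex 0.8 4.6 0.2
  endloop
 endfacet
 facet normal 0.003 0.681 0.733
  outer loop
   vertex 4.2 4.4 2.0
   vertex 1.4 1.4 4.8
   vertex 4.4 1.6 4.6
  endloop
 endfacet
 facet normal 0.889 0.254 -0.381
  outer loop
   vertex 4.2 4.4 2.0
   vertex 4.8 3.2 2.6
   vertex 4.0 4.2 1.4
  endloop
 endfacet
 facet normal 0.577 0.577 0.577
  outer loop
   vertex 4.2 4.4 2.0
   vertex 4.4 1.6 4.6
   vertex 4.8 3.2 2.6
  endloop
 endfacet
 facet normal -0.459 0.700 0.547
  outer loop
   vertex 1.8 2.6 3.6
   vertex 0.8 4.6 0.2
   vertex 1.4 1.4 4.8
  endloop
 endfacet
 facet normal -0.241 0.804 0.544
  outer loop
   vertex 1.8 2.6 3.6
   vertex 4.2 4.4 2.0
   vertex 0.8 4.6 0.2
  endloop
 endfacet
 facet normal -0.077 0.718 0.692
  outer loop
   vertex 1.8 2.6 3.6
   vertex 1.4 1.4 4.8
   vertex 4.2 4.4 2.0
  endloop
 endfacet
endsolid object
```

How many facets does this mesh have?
16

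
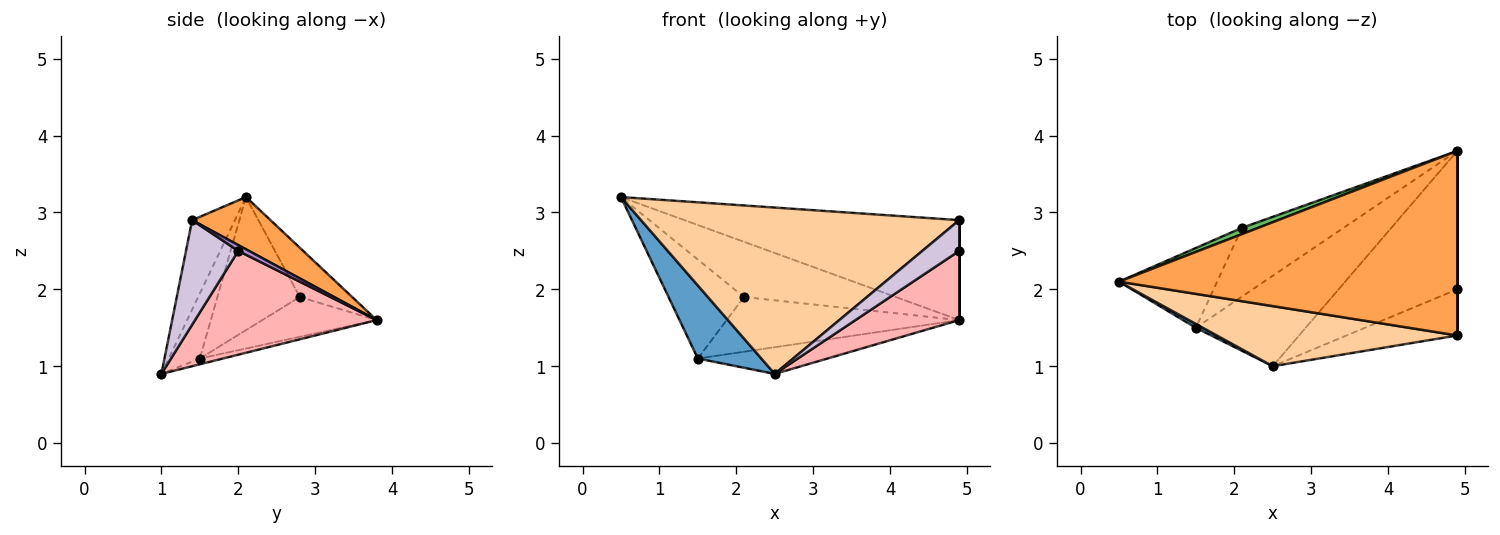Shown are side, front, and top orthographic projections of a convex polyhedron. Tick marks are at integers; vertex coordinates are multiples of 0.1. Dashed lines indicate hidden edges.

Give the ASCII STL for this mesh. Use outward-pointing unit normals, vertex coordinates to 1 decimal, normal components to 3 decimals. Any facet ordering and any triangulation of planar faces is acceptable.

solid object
 facet normal -0.439 -0.897 0.047
  outer loop
   vertex 1.5 1.5 1.1
   vertex 2.5 1.0 0.9
   vertex 0.5 2.1 3.2
  endloop
 endfacet
 facet normal -0.050 0.283 -0.958
  outer loop
   vertex 1.5 1.5 1.1
   vertex 4.9 3.8 1.6
   vertex 2.5 1.0 0.9
  endloop
 endfacet
 facet normal 0.134 0.472 0.871
  outer loop
   vertex 4.9 1.4 2.9
   vertex 4.9 3.8 1.6
   vertex 0.5 2.1 3.2
  endloop
 endfacet
 facet normal -0.125 -0.933 0.337
  outer loop
   vertex 4.9 1.4 2.9
   vertex 0.5 2.1 3.2
   vertex 2.5 1.0 0.9
  endloop
 endfacet
 facet normal -0.324 0.940 0.107
  outer loop
   vertex 2.1 2.8 1.9
   vertex 0.5 2.1 3.2
   vertex 4.9 3.8 1.6
  endloop
 endfacet
 facet normal -0.648 0.593 -0.478
  outer loop
   vertex 2.1 2.8 1.9
   vertex 1.5 1.5 1.1
   vertex 0.5 2.1 3.2
  endloop
 endfacet
 facet normal -0.293 0.596 -0.748
  outer loop
   vertex 2.1 2.8 1.9
   vertex 4.9 3.8 1.6
   vertex 1.5 1.5 1.1
  endloop
 endfacet
 facet normal 0.616 -0.352 -0.704
  outer loop
   vertex 4.9 2.0 2.5
   vertex 2.5 1.0 0.9
   vertex 4.9 3.8 1.6
  endloop
 endfacet
 facet normal 1.000 0.000 0.000
  outer loop
   vertex 4.9 2.0 2.5
   vertex 4.9 3.8 1.6
   vertex 4.9 1.4 2.9
  endloop
 endfacet
 facet normal 0.618 -0.436 -0.654
  outer loop
   vertex 4.9 2.0 2.5
   vertex 4.9 1.4 2.9
   vertex 2.5 1.0 0.9
  endloop
 endfacet
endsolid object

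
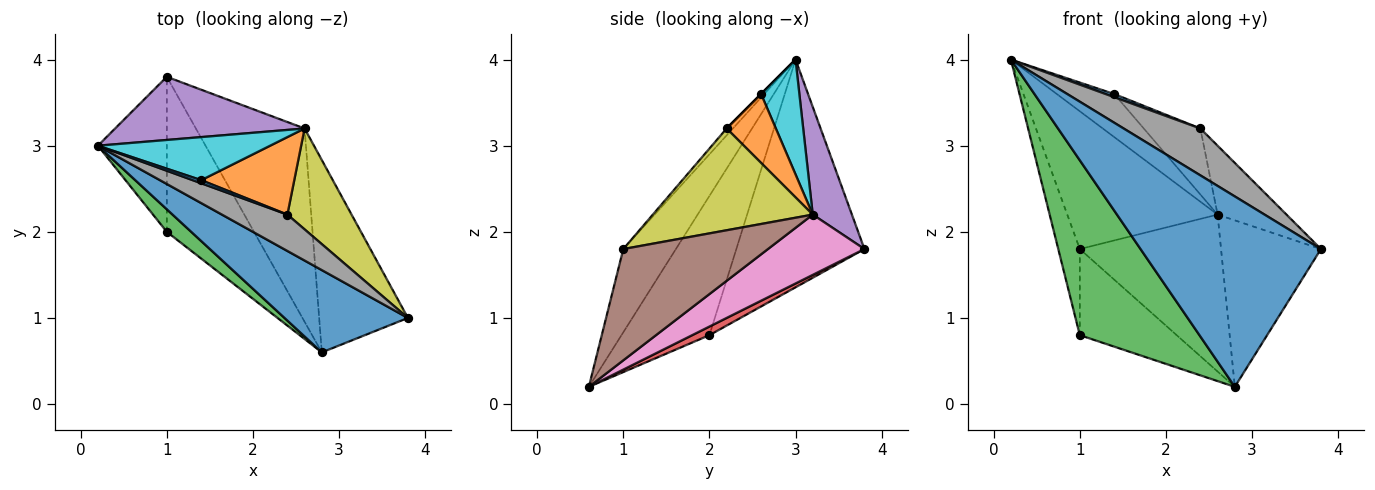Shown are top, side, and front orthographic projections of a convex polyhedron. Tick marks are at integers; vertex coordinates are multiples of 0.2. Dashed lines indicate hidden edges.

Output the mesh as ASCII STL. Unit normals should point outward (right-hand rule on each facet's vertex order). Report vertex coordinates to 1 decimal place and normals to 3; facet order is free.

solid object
 facet normal -0.258 -0.887 0.383
  outer loop
   vertex 2.8 0.6 0.2
   vertex 3.8 1.0 1.8
   vertex 0.2 3.0 4.0
  endloop
 endfacet
 facet normal -0.945 0.159 -0.286
  outer loop
   vertex 1.0 2.0 0.8
   vertex 0.2 3.0 4.0
   vertex 1.0 3.8 1.8
  endloop
 endfacet
 facet normal -0.589 -0.802 0.103
  outer loop
   vertex 1.0 2.0 0.8
   vertex 2.8 0.6 0.2
   vertex 0.2 3.0 4.0
  endloop
 endfacet
 facet normal 0.086 0.484 -0.871
  outer loop
   vertex 1.0 2.0 0.8
   vertex 1.0 3.8 1.8
   vertex 2.8 0.6 0.2
  endloop
 endfacet
 facet normal 0.230 0.885 0.405
  outer loop
   vertex 2.6 3.2 2.2
   vertex 1.0 3.8 1.8
   vertex 0.2 3.0 4.0
  endloop
 endfacet
 facet normal 0.688 0.475 -0.549
  outer loop
   vertex 2.6 3.2 2.2
   vertex 3.8 1.0 1.8
   vertex 2.8 0.6 0.2
  endloop
 endfacet
 facet normal 0.395 0.579 -0.713
  outer loop
   vertex 2.6 3.2 2.2
   vertex 2.8 0.6 0.2
   vertex 1.0 3.8 1.8
  endloop
 endfacet
 facet normal -0.064 -0.789 0.612
  outer loop
   vertex 2.4 2.2 3.2
   vertex 0.2 3.0 4.0
   vertex 3.8 1.0 1.8
  endloop
 endfacet
 facet normal 0.795 0.342 0.501
  outer loop
   vertex 2.4 2.2 3.2
   vertex 3.8 1.0 1.8
   vertex 2.6 3.2 2.2
  endloop
 endfacet
 facet normal 0.426 0.640 0.640
  outer loop
   vertex 1.4 2.6 3.6
   vertex 2.6 3.2 2.2
   vertex 0.2 3.0 4.0
  endloop
 endfacet
 facet normal 0.000 -0.707 0.707
  outer loop
   vertex 1.4 2.6 3.6
   vertex 0.2 3.0 4.0
   vertex 2.4 2.2 3.2
  endloop
 endfacet
 facet normal 0.491 0.565 0.663
  outer loop
   vertex 1.4 2.6 3.6
   vertex 2.4 2.2 3.2
   vertex 2.6 3.2 2.2
  endloop
 endfacet
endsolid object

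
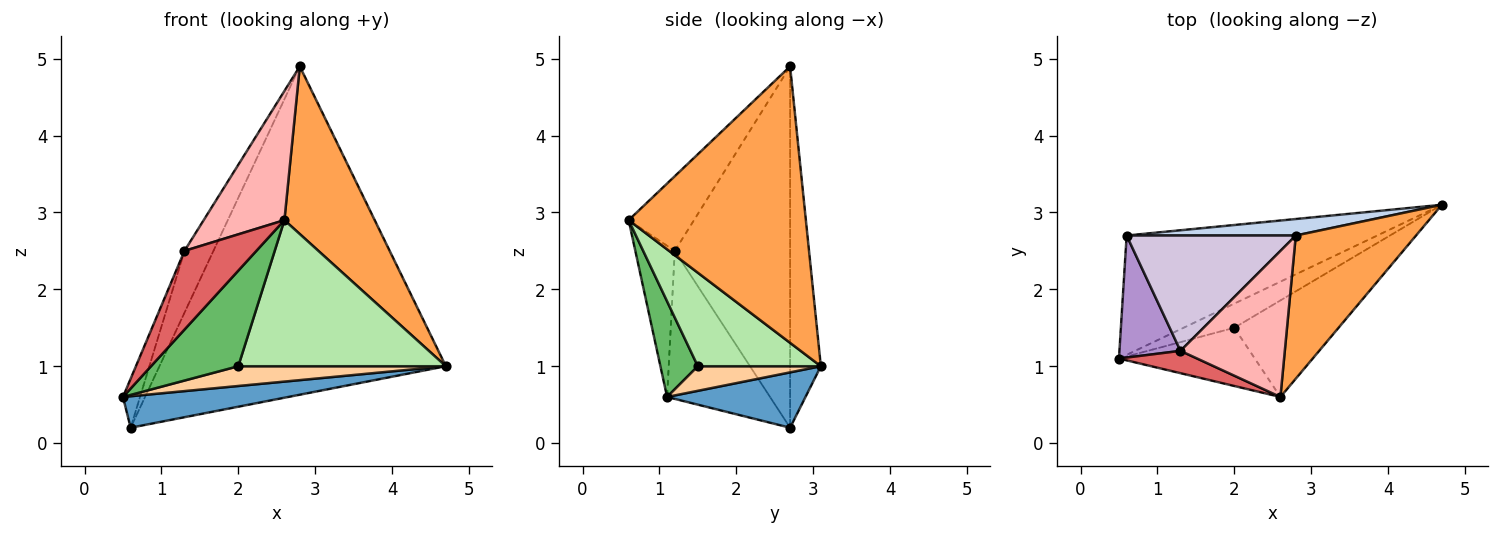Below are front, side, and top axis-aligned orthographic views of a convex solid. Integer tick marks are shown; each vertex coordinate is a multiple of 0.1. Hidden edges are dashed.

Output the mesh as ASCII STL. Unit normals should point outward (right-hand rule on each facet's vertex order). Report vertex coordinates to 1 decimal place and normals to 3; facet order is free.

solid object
 facet normal 0.209 -0.249 -0.946
  outer loop
   vertex 0.6 2.7 0.2
   vertex 4.7 3.1 1.0
   vertex 0.5 1.1 0.6
  endloop
 endfacet
 facet normal -0.107 0.993 0.050
  outer loop
   vertex 2.8 2.7 4.9
   vertex 4.7 3.1 1.0
   vertex 0.6 2.7 0.2
  endloop
 endfacet
 facet normal 0.831 -0.423 0.361
  outer loop
   vertex 2.6 0.6 2.9
   vertex 4.7 3.1 1.0
   vertex 2.8 2.7 4.9
  endloop
 endfacet
 facet normal 0.351 -0.593 -0.725
  outer loop
   vertex 2.0 1.5 1.0
   vertex 0.5 1.1 0.6
   vertex 4.7 3.1 1.0
  endloop
 endfacet
 facet normal 0.344 -0.802 -0.488
  outer loop
   vertex 2.0 1.5 1.0
   vertex 2.6 0.6 2.9
   vertex 0.5 1.1 0.6
  endloop
 endfacet
 facet normal 0.443 -0.748 -0.494
  outer loop
   vertex 2.0 1.5 1.0
   vertex 4.7 3.1 1.0
   vertex 2.6 0.6 2.9
  endloop
 endfacet
 facet normal -0.467 -0.851 0.241
  outer loop
   vertex 1.3 1.2 2.5
   vertex 0.5 1.1 0.6
   vertex 2.6 0.6 2.9
  endloop
 endfacet
 facet normal -0.473 -0.584 0.660
  outer loop
   vertex 1.3 1.2 2.5
   vertex 2.6 0.6 2.9
   vertex 2.8 2.7 4.9
  endloop
 endfacet
 facet normal -0.914 0.151 0.377
  outer loop
   vertex 1.3 1.2 2.5
   vertex 0.6 2.7 0.2
   vertex 0.5 1.1 0.6
  endloop
 endfacet
 facet normal -0.883 0.222 0.413
  outer loop
   vertex 1.3 1.2 2.5
   vertex 2.8 2.7 4.9
   vertex 0.6 2.7 0.2
  endloop
 endfacet
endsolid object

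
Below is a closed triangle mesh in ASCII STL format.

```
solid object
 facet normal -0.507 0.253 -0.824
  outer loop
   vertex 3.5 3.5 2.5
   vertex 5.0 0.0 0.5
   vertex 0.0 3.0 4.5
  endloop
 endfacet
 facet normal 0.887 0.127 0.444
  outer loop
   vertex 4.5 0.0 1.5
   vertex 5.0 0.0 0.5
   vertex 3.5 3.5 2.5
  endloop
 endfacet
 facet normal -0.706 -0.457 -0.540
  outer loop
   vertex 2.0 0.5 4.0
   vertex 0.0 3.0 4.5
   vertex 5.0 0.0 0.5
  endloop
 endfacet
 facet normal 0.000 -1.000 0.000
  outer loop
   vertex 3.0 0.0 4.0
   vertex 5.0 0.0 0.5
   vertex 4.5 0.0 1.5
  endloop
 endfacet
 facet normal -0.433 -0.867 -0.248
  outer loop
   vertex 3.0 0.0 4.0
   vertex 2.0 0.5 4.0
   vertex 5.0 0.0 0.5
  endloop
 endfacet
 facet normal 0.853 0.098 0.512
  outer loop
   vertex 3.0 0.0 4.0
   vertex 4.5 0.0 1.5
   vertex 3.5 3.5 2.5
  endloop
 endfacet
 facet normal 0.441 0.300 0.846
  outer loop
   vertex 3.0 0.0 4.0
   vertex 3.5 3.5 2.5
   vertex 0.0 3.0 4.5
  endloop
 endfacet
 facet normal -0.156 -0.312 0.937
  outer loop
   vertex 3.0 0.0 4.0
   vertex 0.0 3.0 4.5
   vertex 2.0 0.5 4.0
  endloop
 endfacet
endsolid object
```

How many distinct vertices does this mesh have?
6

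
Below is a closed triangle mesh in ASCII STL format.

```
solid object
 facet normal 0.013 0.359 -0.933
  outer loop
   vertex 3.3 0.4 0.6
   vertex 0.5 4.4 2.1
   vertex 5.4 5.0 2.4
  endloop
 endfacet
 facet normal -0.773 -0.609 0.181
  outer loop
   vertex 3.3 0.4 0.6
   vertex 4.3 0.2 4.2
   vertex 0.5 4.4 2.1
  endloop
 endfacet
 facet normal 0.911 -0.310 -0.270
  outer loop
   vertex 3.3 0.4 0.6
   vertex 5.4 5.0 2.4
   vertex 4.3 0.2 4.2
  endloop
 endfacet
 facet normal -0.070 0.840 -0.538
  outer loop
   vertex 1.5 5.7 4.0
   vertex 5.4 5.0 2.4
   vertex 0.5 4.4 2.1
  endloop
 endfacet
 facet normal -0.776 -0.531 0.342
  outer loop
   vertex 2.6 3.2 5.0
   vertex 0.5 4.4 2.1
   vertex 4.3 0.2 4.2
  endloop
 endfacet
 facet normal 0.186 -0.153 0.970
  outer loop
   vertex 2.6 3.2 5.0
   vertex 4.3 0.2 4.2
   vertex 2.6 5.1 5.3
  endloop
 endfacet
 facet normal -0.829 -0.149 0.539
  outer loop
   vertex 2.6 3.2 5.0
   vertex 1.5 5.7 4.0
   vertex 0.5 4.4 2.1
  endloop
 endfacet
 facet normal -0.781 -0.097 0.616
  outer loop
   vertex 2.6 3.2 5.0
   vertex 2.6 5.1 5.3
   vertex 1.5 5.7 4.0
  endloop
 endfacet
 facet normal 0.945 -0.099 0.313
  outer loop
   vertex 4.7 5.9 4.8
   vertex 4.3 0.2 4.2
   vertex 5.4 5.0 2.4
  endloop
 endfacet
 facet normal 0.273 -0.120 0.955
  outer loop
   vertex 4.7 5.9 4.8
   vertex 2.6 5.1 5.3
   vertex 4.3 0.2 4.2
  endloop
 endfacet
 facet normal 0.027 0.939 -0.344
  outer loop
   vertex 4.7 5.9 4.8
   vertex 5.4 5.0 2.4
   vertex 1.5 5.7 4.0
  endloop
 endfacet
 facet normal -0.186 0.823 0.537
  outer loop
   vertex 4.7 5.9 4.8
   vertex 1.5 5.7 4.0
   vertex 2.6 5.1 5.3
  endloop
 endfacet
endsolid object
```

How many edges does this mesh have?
18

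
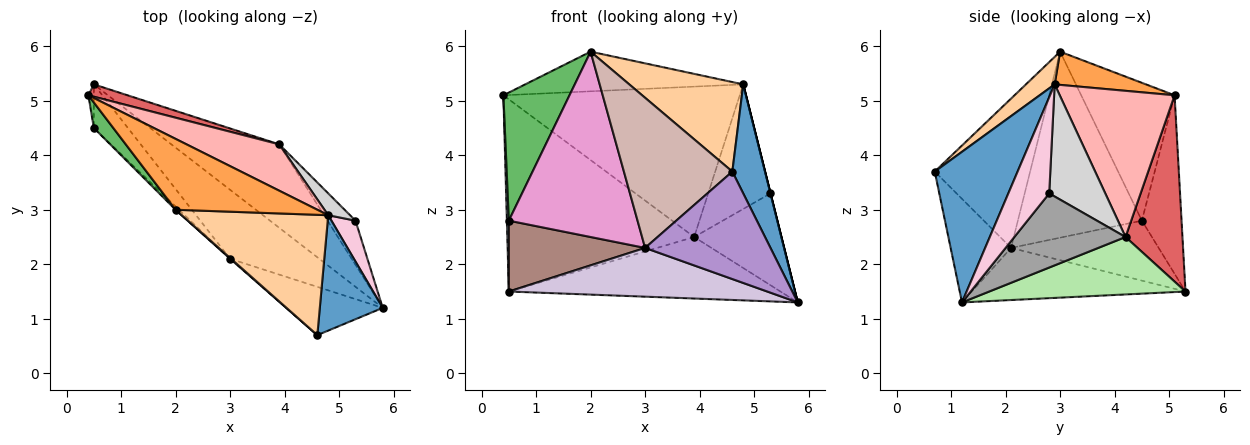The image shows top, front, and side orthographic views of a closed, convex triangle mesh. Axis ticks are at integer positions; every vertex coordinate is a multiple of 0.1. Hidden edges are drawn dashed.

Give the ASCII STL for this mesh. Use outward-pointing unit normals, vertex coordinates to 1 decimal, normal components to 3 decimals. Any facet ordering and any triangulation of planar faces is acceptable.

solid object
 facet normal 0.867 -0.342 0.362
  outer loop
   vertex 4.8 2.9 5.3
   vertex 4.6 0.7 3.7
   vertex 5.8 1.2 1.3
  endloop
 endfacet
 facet normal -0.998 -0.050 -0.030
  outer loop
   vertex 0.5 4.5 2.8
   vertex 0.4 5.1 5.1
   vertex 0.5 5.3 1.5
  endloop
 endfacet
 facet normal 0.200 0.478 0.855
  outer loop
   vertex 2.0 3.0 5.9
   vertex 4.8 2.9 5.3
   vertex 0.4 5.1 5.1
  endloop
 endfacet
 facet normal 0.149 -0.590 0.793
  outer loop
   vertex 2.0 3.0 5.9
   vertex 4.6 0.7 3.7
   vertex 4.8 2.9 5.3
  endloop
 endfacet
 facet normal -0.811 -0.574 0.115
  outer loop
   vertex 2.0 3.0 5.9
   vertex 0.4 5.1 5.1
   vertex 0.5 4.5 2.8
  endloop
 endfacet
 facet normal 0.394 0.545 -0.740
  outer loop
   vertex 3.9 4.2 2.5
   vertex 5.8 1.2 1.3
   vertex 0.5 5.3 1.5
  endloop
 endfacet
 facet normal 0.291 0.955 0.061
  outer loop
   vertex 3.9 4.2 2.5
   vertex 0.5 5.3 1.5
   vertex 0.4 5.1 5.1
  endloop
 endfacet
 facet normal 0.421 0.867 0.267
  outer loop
   vertex 3.9 4.2 2.5
   vertex 0.4 5.1 5.1
   vertex 4.8 2.9 5.3
  endloop
 endfacet
 facet normal -0.402 -0.835 -0.375
  outer loop
   vertex 3.0 2.1 2.3
   vertex 5.8 1.2 1.3
   vertex 4.6 0.7 3.7
  endloop
 endfacet
 facet normal -0.431 -0.521 -0.737
  outer loop
   vertex 3.0 2.1 2.3
   vertex 0.5 5.3 1.5
   vertex 5.8 1.2 1.3
  endloop
 endfacet
 facet normal -0.678 -0.626 -0.385
  outer loop
   vertex 3.0 2.1 2.3
   vertex 0.5 4.5 2.8
   vertex 0.5 5.3 1.5
  endloop
 endfacet
 facet normal -0.661 -0.751 0.004
  outer loop
   vertex 3.0 2.1 2.3
   vertex 4.6 0.7 3.7
   vertex 2.0 3.0 5.9
  endloop
 endfacet
 facet normal -0.694 -0.720 -0.013
  outer loop
   vertex 3.0 2.1 2.3
   vertex 2.0 3.0 5.9
   vertex 0.5 4.5 2.8
  endloop
 endfacet
 facet normal 0.970 0.000 0.243
  outer loop
   vertex 5.3 2.8 3.3
   vertex 4.8 2.9 5.3
   vertex 5.8 1.2 1.3
  endloop
 endfacet
 facet normal 0.754 0.592 -0.285
  outer loop
   vertex 5.3 2.8 3.3
   vertex 5.8 1.2 1.3
   vertex 3.9 4.2 2.5
  endloop
 endfacet
 facet normal 0.663 0.737 0.129
  outer loop
   vertex 5.3 2.8 3.3
   vertex 3.9 4.2 2.5
   vertex 4.8 2.9 5.3
  endloop
 endfacet
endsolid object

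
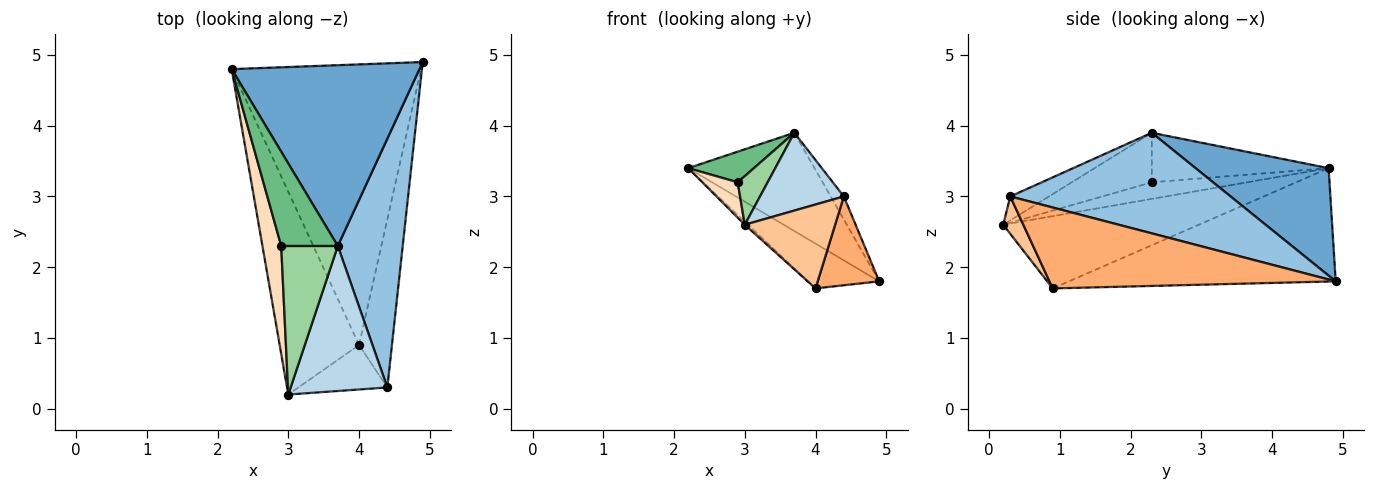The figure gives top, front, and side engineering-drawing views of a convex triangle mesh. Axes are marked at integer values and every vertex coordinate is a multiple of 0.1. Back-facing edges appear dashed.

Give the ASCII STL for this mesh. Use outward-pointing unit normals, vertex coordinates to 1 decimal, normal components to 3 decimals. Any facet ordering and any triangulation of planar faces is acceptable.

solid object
 facet normal 0.449 0.427 0.785
  outer loop
   vertex 3.7 2.3 3.9
   vertex 4.9 4.9 1.8
   vertex 2.2 4.8 3.4
  endloop
 endfacet
 facet normal 0.839 0.050 0.542
  outer loop
   vertex 4.4 0.3 3.0
   vertex 4.9 4.9 1.8
   vertex 3.7 2.3 3.9
  endloop
 endfacet
 facet normal -0.213 -0.462 0.861
  outer loop
   vertex 4.4 0.3 3.0
   vertex 3.7 2.3 3.9
   vertex 3.0 0.2 2.6
  endloop
 endfacet
 facet normal -0.509 0.136 -0.850
  outer loop
   vertex 4.0 0.9 1.7
   vertex 2.2 4.8 3.4
   vertex 4.9 4.9 1.8
  endloop
 endfacet
 facet normal -0.673 0.011 -0.739
  outer loop
   vertex 4.0 0.9 1.7
   vertex 3.0 0.2 2.6
   vertex 2.2 4.8 3.4
  endloop
 endfacet
 facet normal 0.908 -0.195 -0.370
  outer loop
   vertex 4.0 0.9 1.7
   vertex 4.9 4.9 1.8
   vertex 4.4 0.3 3.0
  endloop
 endfacet
 facet normal 0.193 -0.867 -0.460
  outer loop
   vertex 4.0 0.9 1.7
   vertex 4.4 0.3 3.0
   vertex 3.0 0.2 2.6
  endloop
 endfacet
 facet normal -0.644 -0.238 0.727
  outer loop
   vertex 2.9 2.3 3.2
   vertex 2.2 4.8 3.4
   vertex 3.0 0.2 2.6
  endloop
 endfacet
 facet normal -0.640 -0.238 0.731
  outer loop
   vertex 2.9 2.3 3.2
   vertex 3.7 2.3 3.9
   vertex 2.2 4.8 3.4
  endloop
 endfacet
 facet normal -0.639 -0.239 0.731
  outer loop
   vertex 2.9 2.3 3.2
   vertex 3.0 0.2 2.6
   vertex 3.7 2.3 3.9
  endloop
 endfacet
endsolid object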